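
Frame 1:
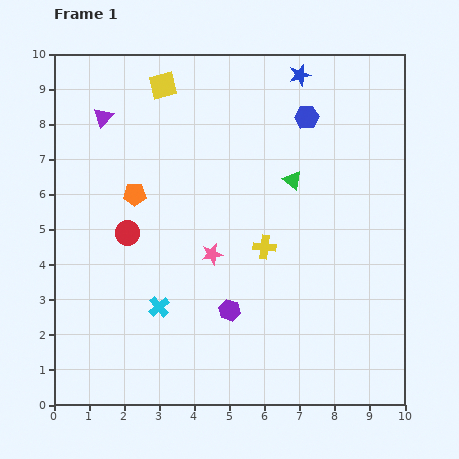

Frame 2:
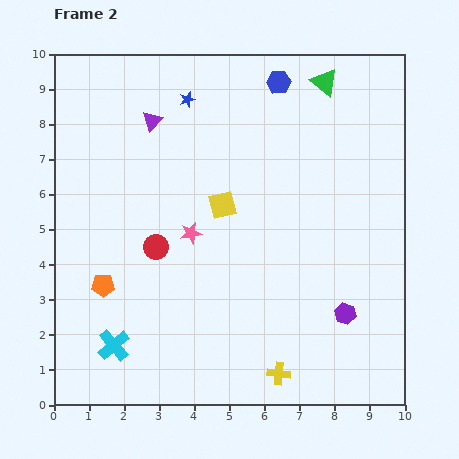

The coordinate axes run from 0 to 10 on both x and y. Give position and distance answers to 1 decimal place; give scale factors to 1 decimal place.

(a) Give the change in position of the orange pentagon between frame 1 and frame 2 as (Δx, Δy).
(-0.9, -2.6)

The orange pentagon was at (2.3, 6.0) in frame 1 and (1.4, 3.4) in frame 2.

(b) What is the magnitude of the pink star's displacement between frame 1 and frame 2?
0.8

The pink star moved from (4.5, 4.3) to (3.9, 4.9), a distance of √(0.6² + 0.6²) ≈ 0.8.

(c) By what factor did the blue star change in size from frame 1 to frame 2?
0.7×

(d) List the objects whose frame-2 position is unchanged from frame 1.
none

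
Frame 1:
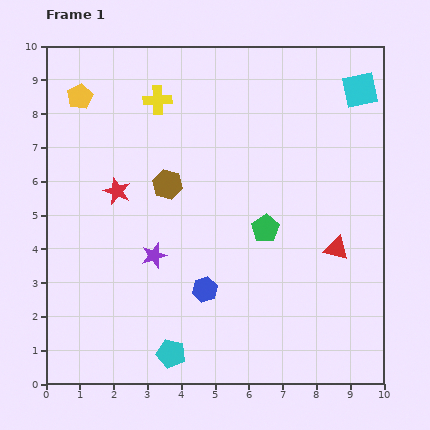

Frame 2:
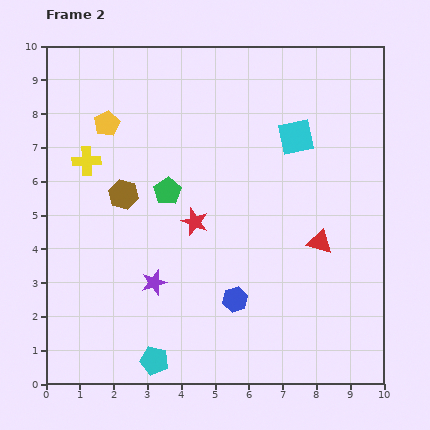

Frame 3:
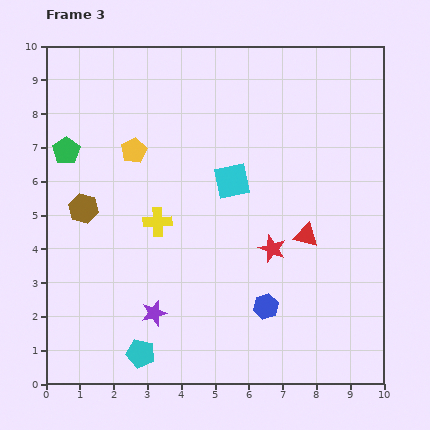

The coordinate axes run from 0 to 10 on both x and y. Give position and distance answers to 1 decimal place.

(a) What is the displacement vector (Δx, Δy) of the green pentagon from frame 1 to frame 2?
(-2.9, 1.1)

The green pentagon was at (6.5, 4.6) in frame 1 and (3.6, 5.7) in frame 2.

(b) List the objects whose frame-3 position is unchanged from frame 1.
none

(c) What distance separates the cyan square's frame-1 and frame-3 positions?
4.7

The cyan square moved from (9.3, 8.7) to (5.5, 6.0), a distance of √(3.8² + 2.7²) ≈ 4.7.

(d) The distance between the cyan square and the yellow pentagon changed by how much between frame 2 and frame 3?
-2.6

Distance in frame 2: 5.6. Distance in frame 3: 3.0.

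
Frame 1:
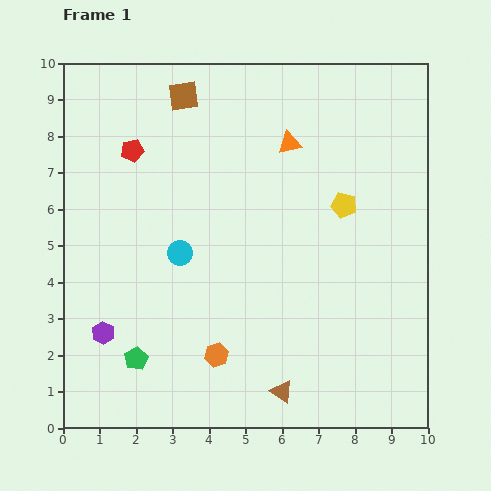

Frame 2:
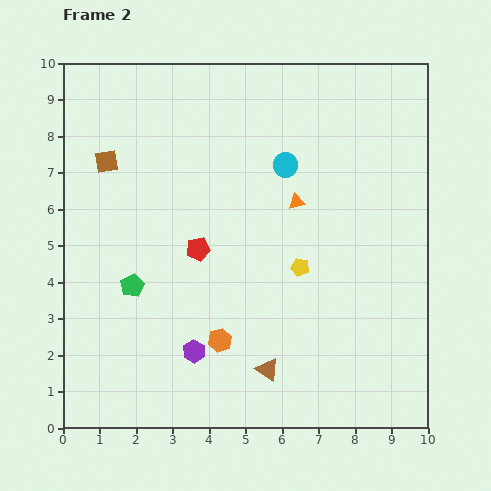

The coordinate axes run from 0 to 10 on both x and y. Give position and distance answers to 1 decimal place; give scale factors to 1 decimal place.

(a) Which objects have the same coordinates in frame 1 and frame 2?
none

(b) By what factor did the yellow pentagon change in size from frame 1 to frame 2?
0.7×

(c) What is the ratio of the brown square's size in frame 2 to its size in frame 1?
0.8×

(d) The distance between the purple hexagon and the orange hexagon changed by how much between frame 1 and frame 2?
-2.4

Distance in frame 1: 3.2. Distance in frame 2: 0.8.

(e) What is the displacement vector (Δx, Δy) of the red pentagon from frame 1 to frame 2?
(1.8, -2.7)

The red pentagon was at (1.9, 7.6) in frame 1 and (3.7, 4.9) in frame 2.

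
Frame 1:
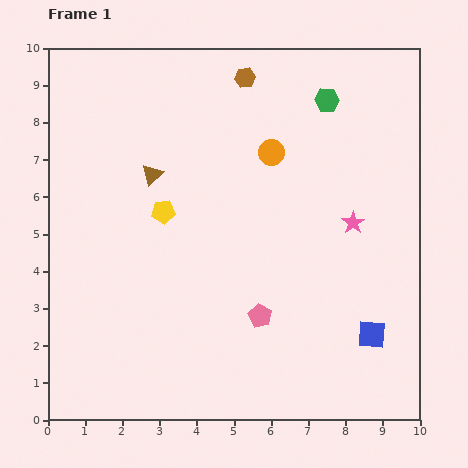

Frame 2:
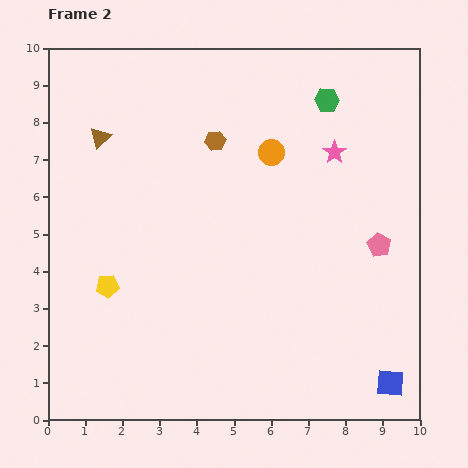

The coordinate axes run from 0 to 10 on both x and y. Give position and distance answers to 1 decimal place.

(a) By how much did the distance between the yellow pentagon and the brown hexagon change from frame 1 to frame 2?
+0.7

Distance in frame 1: 4.2. Distance in frame 2: 4.9.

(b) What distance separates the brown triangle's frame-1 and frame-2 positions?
1.7

The brown triangle moved from (2.8, 6.6) to (1.4, 7.6), a distance of √(1.4² + 1.0²) ≈ 1.7.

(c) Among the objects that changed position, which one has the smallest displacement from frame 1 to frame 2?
the blue square

(moved 1.4)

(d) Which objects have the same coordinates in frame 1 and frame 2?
the green hexagon, the orange circle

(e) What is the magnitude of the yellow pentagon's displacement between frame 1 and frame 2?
2.5

The yellow pentagon moved from (3.1, 5.6) to (1.6, 3.6), a distance of √(1.5² + 2.0²) ≈ 2.5.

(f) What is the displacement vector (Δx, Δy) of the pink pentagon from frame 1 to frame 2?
(3.2, 1.9)

The pink pentagon was at (5.7, 2.8) in frame 1 and (8.9, 4.7) in frame 2.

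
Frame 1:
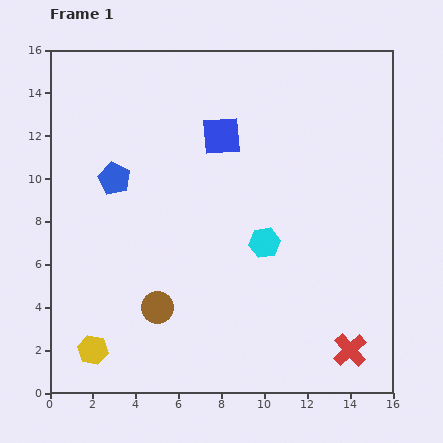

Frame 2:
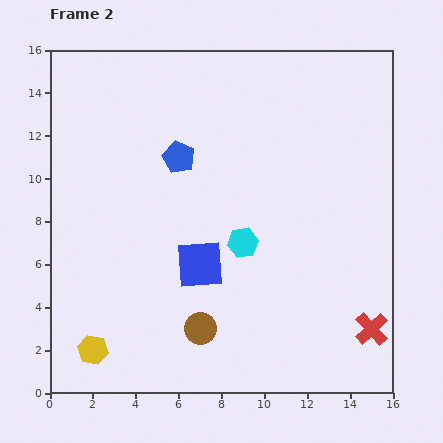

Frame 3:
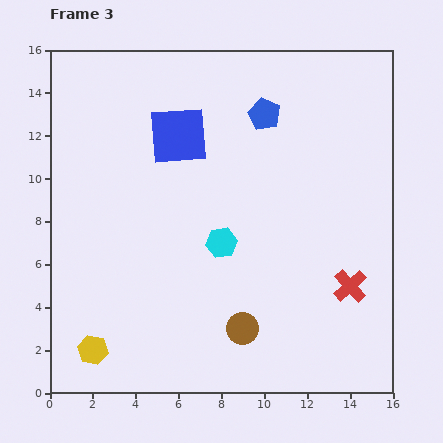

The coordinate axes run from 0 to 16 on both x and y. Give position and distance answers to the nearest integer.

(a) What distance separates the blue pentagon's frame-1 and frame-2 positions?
3

The blue pentagon moved from (3, 10) to (6, 11), a distance of √(3² + 1²) ≈ 3.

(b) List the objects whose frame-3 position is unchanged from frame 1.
the yellow hexagon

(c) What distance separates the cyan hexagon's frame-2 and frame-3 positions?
1

The cyan hexagon moved from (9, 7) to (8, 7), a distance of √(1² + 0²) ≈ 1.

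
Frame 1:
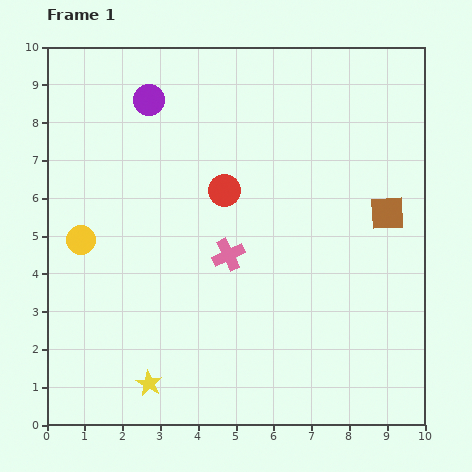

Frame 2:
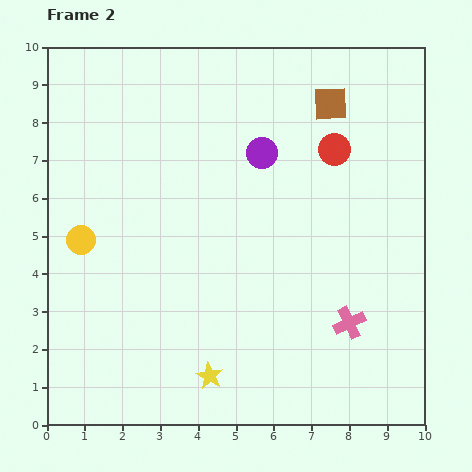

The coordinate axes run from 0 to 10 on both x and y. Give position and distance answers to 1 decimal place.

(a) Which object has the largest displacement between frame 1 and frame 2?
the pink cross

(moved 3.7; next 3.3)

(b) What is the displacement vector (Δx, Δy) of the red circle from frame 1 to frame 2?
(2.9, 1.1)

The red circle was at (4.7, 6.2) in frame 1 and (7.6, 7.3) in frame 2.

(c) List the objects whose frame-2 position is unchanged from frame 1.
the yellow circle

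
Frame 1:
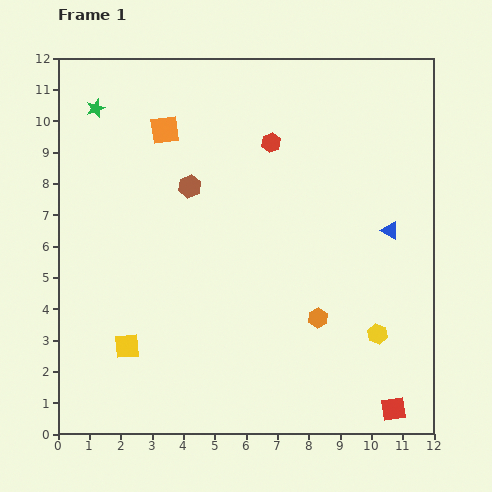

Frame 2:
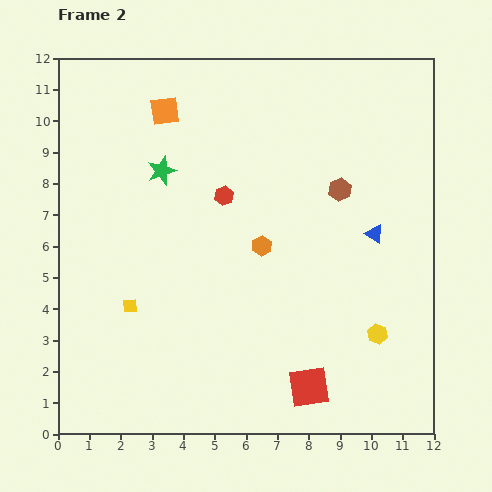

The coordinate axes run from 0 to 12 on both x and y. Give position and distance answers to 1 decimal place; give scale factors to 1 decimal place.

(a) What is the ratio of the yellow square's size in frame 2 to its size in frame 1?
0.6×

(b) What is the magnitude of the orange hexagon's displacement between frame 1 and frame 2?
2.9

The orange hexagon moved from (8.3, 3.7) to (6.5, 6.0), a distance of √(1.8² + 2.3²) ≈ 2.9.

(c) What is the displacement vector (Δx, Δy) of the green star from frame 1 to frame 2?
(2.1, -2.0)

The green star was at (1.2, 10.4) in frame 1 and (3.3, 8.4) in frame 2.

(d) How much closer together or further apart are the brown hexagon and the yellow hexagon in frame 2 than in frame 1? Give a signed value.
-2.8

Distance in frame 1: 7.6. Distance in frame 2: 4.8.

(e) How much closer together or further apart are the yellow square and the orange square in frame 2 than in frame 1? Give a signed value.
-0.7

Distance in frame 1: 7.0. Distance in frame 2: 6.3.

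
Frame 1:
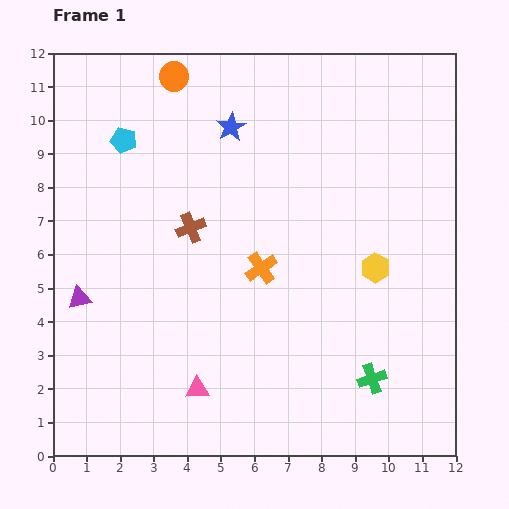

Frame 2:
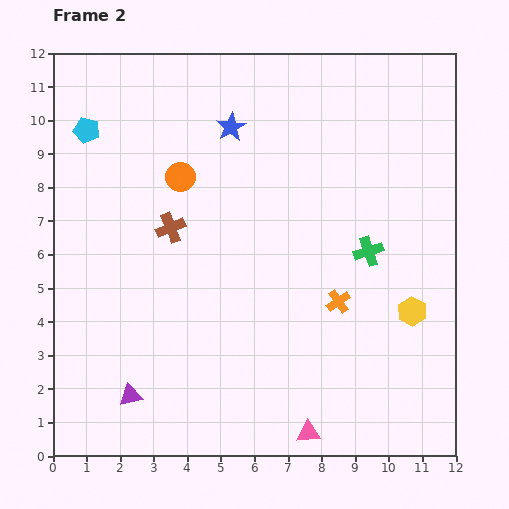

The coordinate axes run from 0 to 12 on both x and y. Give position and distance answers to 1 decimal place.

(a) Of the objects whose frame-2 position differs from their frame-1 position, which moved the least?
the brown cross

(moved 0.6)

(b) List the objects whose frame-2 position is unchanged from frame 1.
the blue star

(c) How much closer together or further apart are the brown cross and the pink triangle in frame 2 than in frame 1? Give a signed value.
+2.5

Distance in frame 1: 4.8. Distance in frame 2: 7.3.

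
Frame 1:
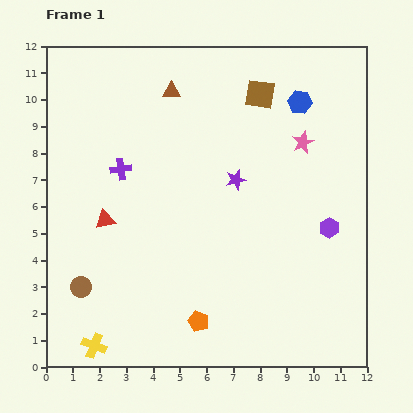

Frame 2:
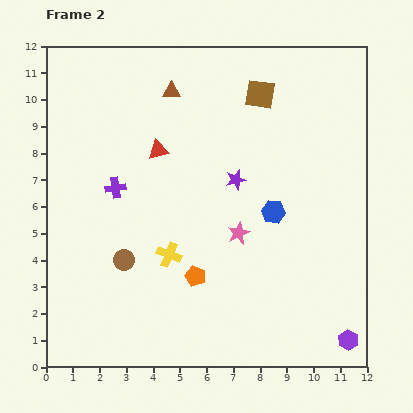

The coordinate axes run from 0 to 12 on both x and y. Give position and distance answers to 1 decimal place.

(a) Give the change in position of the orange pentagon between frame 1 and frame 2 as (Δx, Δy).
(-0.1, 1.7)

The orange pentagon was at (5.7, 1.7) in frame 1 and (5.6, 3.4) in frame 2.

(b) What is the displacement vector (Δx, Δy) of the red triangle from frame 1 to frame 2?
(2.0, 2.6)

The red triangle was at (2.2, 5.5) in frame 1 and (4.2, 8.1) in frame 2.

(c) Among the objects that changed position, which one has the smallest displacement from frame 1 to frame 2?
the purple cross

(moved 0.7)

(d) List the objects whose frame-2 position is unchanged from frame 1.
the brown square, the brown triangle, the purple star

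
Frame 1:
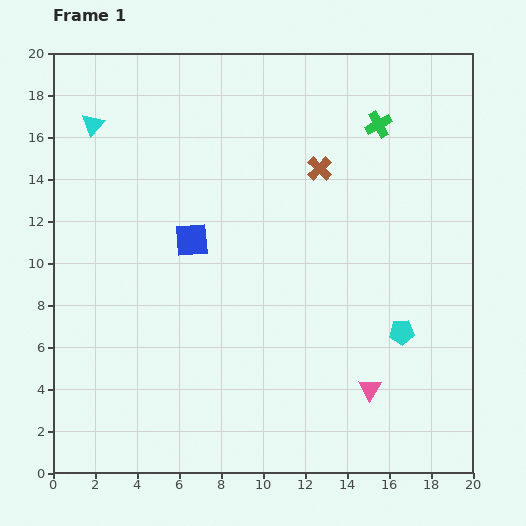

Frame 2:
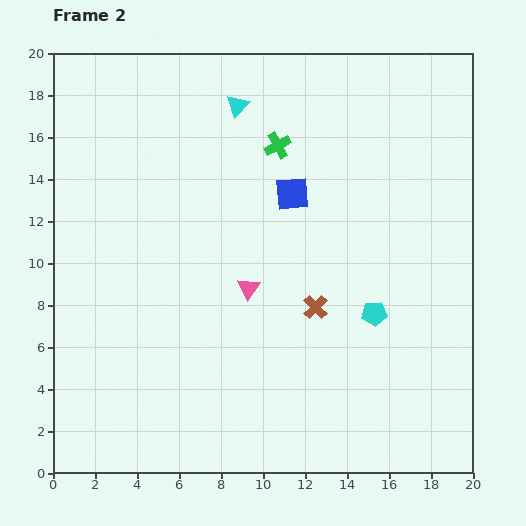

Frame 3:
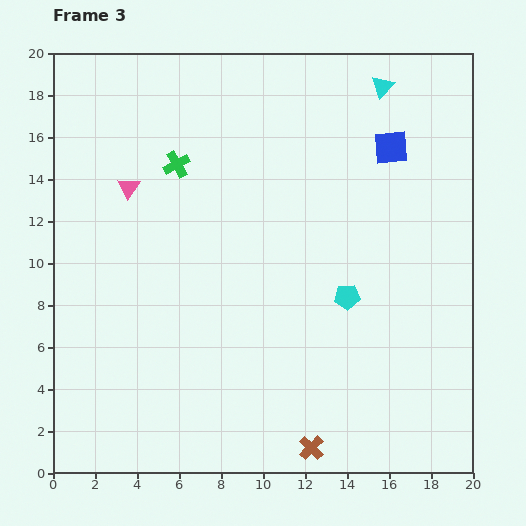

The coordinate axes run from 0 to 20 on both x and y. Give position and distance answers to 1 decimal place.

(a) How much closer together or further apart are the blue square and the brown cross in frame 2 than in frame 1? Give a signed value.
-1.5

Distance in frame 1: 7.0. Distance in frame 2: 5.5.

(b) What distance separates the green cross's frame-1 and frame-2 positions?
4.9

The green cross moved from (15.5, 16.6) to (10.7, 15.6), a distance of √(4.8² + 1.0²) ≈ 4.9.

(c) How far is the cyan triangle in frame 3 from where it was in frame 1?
13.9

The cyan triangle moved from (1.9, 16.6) to (15.7, 18.4), a distance of √(13.8² + 1.8²) ≈ 13.9.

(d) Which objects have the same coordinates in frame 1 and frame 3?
none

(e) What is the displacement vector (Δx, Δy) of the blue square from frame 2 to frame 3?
(4.7, 2.2)

The blue square was at (11.4, 13.3) in frame 2 and (16.1, 15.5) in frame 3.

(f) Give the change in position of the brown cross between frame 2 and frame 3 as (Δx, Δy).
(-0.2, -6.7)

The brown cross was at (12.5, 7.9) in frame 2 and (12.3, 1.2) in frame 3.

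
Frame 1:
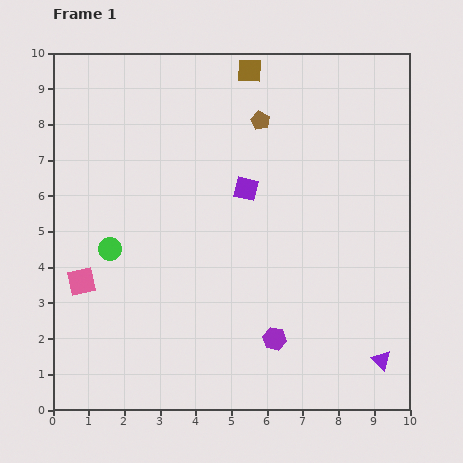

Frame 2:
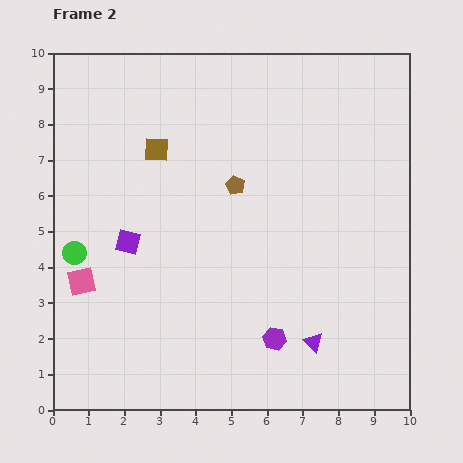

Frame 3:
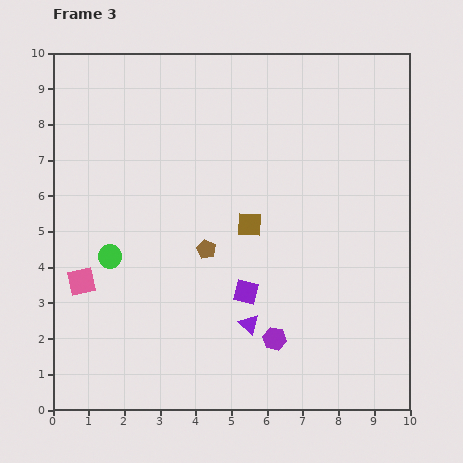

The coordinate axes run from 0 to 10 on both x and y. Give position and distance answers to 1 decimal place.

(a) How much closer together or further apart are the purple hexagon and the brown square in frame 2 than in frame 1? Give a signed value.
-1.3

Distance in frame 1: 7.5. Distance in frame 2: 6.2.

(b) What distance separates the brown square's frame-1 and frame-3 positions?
4.3

The brown square moved from (5.5, 9.5) to (5.5, 5.2), a distance of √(0.0² + 4.3²) ≈ 4.3.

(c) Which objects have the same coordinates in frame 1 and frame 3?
the purple hexagon, the pink square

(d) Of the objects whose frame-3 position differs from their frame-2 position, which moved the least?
the green circle

(moved 1.0)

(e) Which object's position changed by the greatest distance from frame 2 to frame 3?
the purple square

(moved 3.6; next 3.3)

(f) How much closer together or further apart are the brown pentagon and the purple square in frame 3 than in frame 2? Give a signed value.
-1.8

Distance in frame 2: 3.4. Distance in frame 3: 1.6.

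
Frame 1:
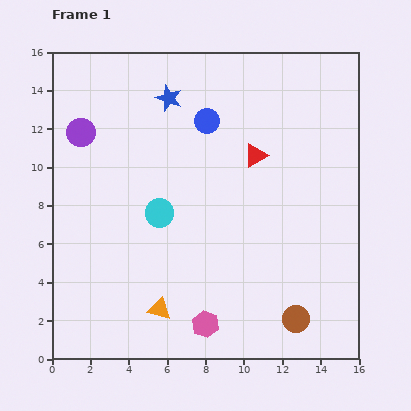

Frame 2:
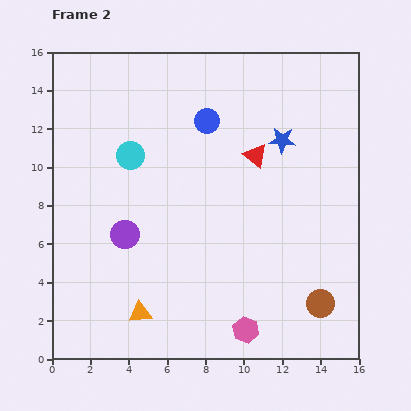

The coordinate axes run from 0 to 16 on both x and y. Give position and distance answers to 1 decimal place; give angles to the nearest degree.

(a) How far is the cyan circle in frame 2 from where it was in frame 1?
3.4

The cyan circle moved from (5.6, 7.6) to (4.1, 10.6), a distance of √(1.5² + 3.0²) ≈ 3.4.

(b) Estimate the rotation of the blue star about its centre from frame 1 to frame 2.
16° counter-clockwise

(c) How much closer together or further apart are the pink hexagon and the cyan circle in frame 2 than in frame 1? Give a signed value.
+4.6

Distance in frame 1: 6.3. Distance in frame 2: 10.9.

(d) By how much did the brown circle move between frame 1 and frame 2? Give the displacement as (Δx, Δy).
(1.3, 0.8)

The brown circle was at (12.7, 2.1) in frame 1 and (14.0, 2.9) in frame 2.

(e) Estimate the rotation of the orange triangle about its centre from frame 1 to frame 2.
20° counter-clockwise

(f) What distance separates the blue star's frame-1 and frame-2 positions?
6.3

The blue star moved from (6.1, 13.6) to (12.0, 11.4), a distance of √(5.9² + 2.2²) ≈ 6.3.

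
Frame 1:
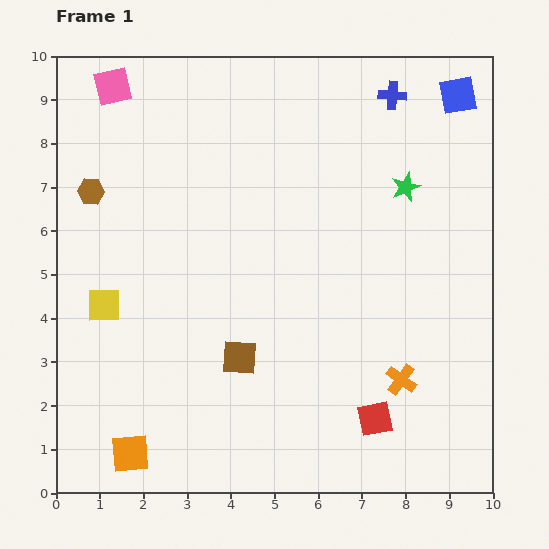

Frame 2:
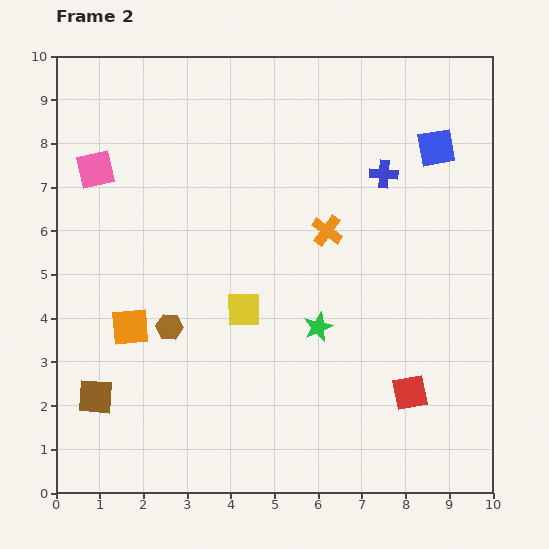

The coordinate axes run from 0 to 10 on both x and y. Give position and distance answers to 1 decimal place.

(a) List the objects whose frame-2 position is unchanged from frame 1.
none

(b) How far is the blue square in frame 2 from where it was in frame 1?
1.3

The blue square moved from (9.2, 9.1) to (8.7, 7.9), a distance of √(0.5² + 1.2²) ≈ 1.3.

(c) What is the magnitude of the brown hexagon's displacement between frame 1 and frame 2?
3.6

The brown hexagon moved from (0.8, 6.9) to (2.6, 3.8), a distance of √(1.8² + 3.1²) ≈ 3.6.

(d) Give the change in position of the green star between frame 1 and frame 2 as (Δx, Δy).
(-2.0, -3.2)

The green star was at (8.0, 7.0) in frame 1 and (6.0, 3.8) in frame 2.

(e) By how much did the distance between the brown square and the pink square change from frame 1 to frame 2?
-1.6

Distance in frame 1: 6.8. Distance in frame 2: 5.2.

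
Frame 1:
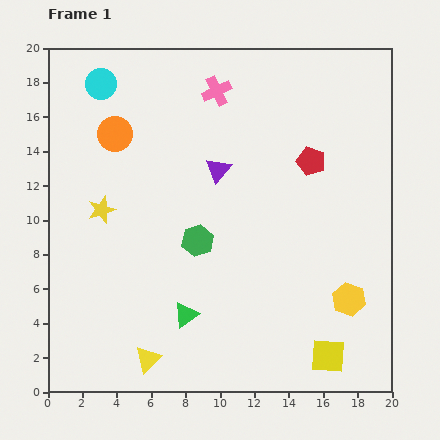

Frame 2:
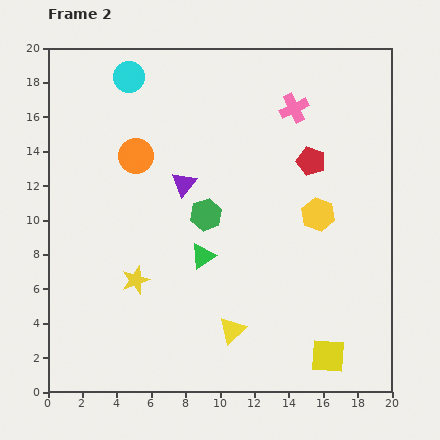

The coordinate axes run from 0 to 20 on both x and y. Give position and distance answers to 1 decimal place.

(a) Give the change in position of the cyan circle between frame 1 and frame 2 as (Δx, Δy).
(1.6, 0.4)

The cyan circle was at (3.1, 17.9) in frame 1 and (4.7, 18.3) in frame 2.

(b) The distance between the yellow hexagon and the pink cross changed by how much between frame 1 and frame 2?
-7.9

Distance in frame 1: 14.3. Distance in frame 2: 6.4.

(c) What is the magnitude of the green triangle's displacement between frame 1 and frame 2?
3.5

The green triangle moved from (8.0, 4.5) to (9.0, 7.9), a distance of √(1.0² + 3.4²) ≈ 3.5.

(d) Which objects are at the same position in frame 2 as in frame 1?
the red pentagon, the yellow square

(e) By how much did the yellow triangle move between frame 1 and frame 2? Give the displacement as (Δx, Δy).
(4.9, 1.7)

The yellow triangle was at (5.8, 1.9) in frame 1 and (10.7, 3.6) in frame 2.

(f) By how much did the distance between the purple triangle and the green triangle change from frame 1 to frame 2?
-4.3

Distance in frame 1: 8.6. Distance in frame 2: 4.3.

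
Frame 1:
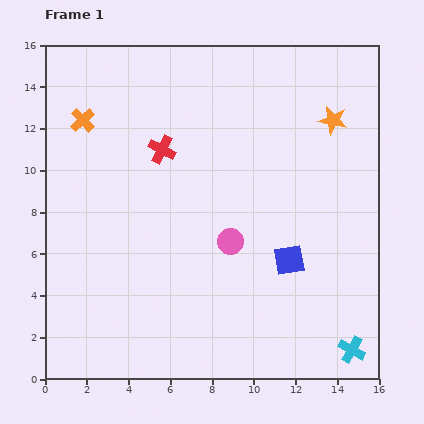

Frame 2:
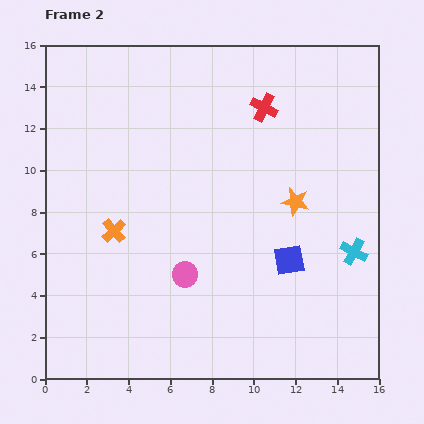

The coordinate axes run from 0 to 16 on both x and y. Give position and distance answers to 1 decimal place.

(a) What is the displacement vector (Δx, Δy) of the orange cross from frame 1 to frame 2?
(1.5, -5.3)

The orange cross was at (1.8, 12.4) in frame 1 and (3.3, 7.1) in frame 2.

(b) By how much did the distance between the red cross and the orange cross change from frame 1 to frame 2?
+5.3

Distance in frame 1: 4.0. Distance in frame 2: 9.3.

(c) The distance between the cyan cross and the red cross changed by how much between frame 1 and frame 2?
-5.1

Distance in frame 1: 13.2. Distance in frame 2: 8.1.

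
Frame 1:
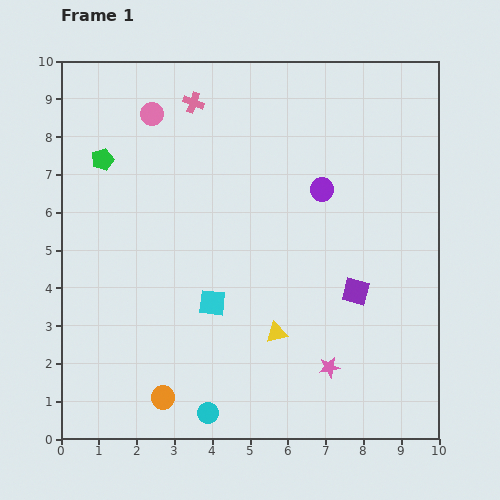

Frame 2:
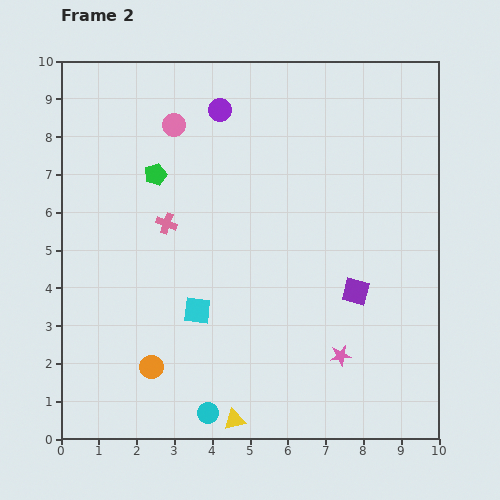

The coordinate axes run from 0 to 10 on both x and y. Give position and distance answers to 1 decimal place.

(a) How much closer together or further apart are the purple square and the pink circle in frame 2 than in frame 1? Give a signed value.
-0.7

Distance in frame 1: 7.2. Distance in frame 2: 6.5.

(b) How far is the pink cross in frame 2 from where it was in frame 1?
3.3

The pink cross moved from (3.5, 8.9) to (2.8, 5.7), a distance of √(0.7² + 3.2²) ≈ 3.3.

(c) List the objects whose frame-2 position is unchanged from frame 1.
the purple square, the cyan circle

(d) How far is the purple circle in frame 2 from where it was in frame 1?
3.4

The purple circle moved from (6.9, 6.6) to (4.2, 8.7), a distance of √(2.7² + 2.1²) ≈ 3.4.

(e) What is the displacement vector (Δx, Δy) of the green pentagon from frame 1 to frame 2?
(1.4, -0.4)

The green pentagon was at (1.1, 7.4) in frame 1 and (2.5, 7.0) in frame 2.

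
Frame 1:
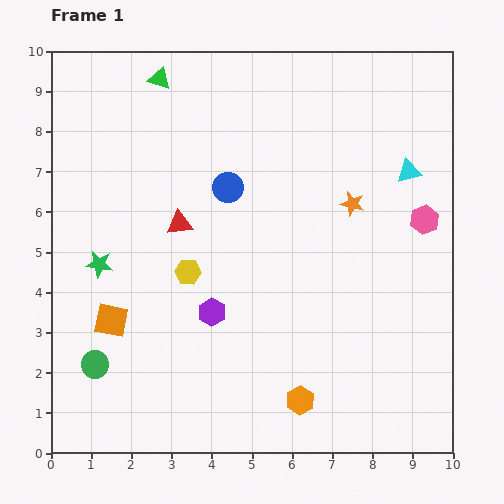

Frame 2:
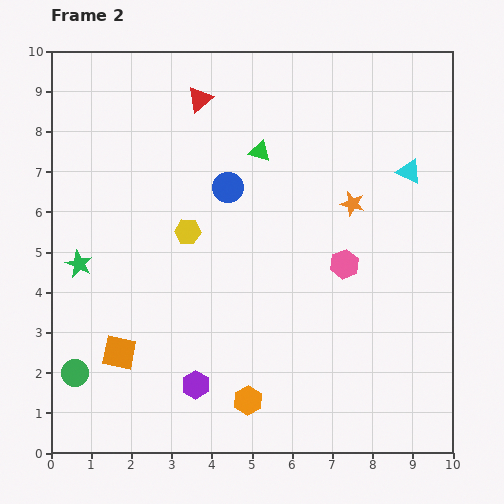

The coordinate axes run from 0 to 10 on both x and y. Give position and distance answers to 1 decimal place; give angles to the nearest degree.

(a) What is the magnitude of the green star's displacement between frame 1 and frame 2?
0.5

The green star moved from (1.2, 4.7) to (0.7, 4.7), a distance of √(0.5² + 0.0²) ≈ 0.5.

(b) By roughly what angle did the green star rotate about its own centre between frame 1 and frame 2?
18° clockwise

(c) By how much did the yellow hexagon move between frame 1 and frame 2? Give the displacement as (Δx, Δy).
(0.0, 1.0)

The yellow hexagon was at (3.4, 4.5) in frame 1 and (3.4, 5.5) in frame 2.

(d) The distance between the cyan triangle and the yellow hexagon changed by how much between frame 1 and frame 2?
-0.3

Distance in frame 1: 6.0. Distance in frame 2: 5.7.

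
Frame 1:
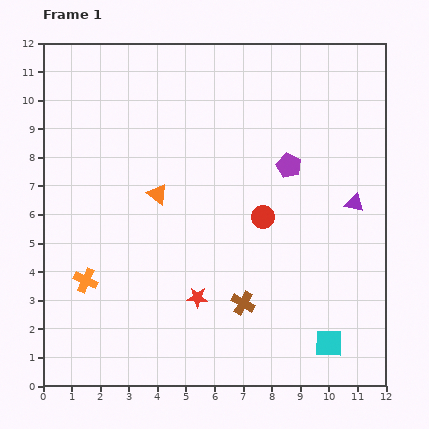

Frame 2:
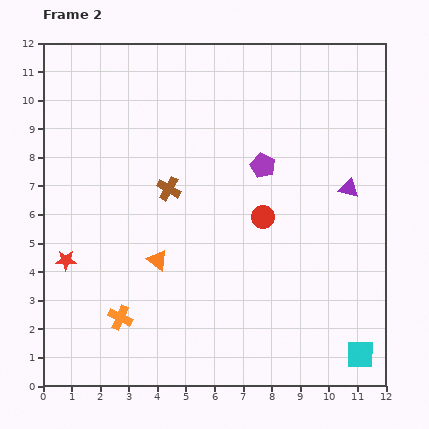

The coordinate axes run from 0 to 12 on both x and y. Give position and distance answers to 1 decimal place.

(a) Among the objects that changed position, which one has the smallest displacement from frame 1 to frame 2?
the purple triangle

(moved 0.5)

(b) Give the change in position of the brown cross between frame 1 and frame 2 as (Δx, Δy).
(-2.6, 4.0)

The brown cross was at (7.0, 2.9) in frame 1 and (4.4, 6.9) in frame 2.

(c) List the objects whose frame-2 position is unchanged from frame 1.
the red circle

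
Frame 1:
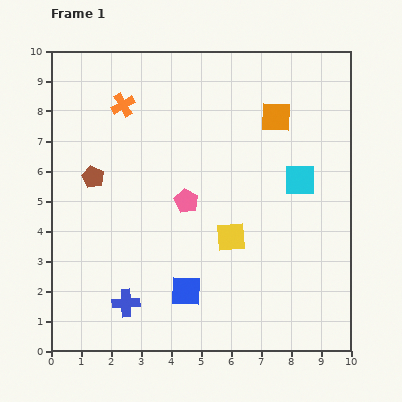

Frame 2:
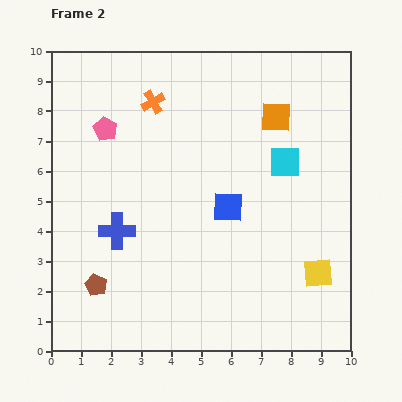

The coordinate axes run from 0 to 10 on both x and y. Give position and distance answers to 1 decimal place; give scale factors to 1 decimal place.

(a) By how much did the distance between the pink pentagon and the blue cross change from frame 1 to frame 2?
-0.5

Distance in frame 1: 3.9. Distance in frame 2: 3.4.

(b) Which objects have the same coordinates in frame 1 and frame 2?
the orange square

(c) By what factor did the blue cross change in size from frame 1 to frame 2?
1.3×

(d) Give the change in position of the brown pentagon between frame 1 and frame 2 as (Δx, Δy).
(0.1, -3.6)

The brown pentagon was at (1.4, 5.8) in frame 1 and (1.5, 2.2) in frame 2.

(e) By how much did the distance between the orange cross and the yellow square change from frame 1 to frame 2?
+2.2

Distance in frame 1: 5.7. Distance in frame 2: 7.9.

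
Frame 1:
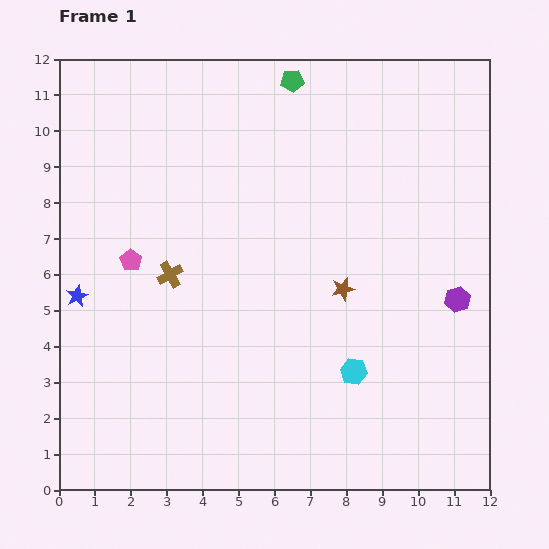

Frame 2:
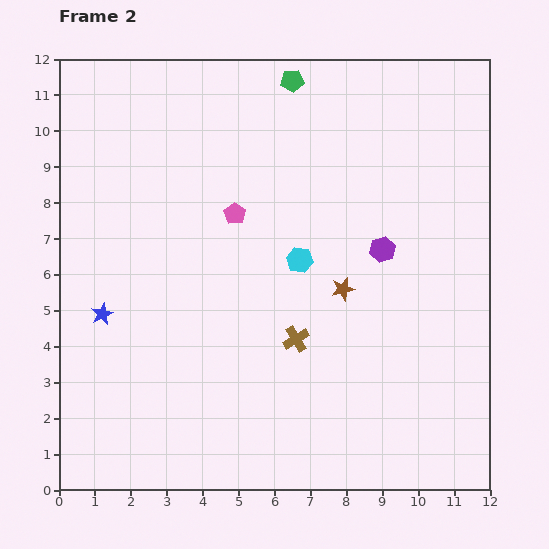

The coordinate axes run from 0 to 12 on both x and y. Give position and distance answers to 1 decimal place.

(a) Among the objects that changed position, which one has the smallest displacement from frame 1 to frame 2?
the blue star

(moved 0.9)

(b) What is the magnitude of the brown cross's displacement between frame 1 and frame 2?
3.9

The brown cross moved from (3.1, 6.0) to (6.6, 4.2), a distance of √(3.5² + 1.8²) ≈ 3.9.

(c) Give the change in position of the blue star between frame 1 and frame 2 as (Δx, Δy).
(0.7, -0.5)

The blue star was at (0.5, 5.4) in frame 1 and (1.2, 4.9) in frame 2.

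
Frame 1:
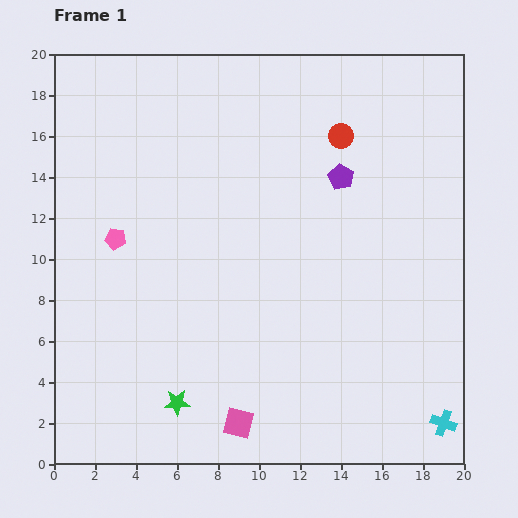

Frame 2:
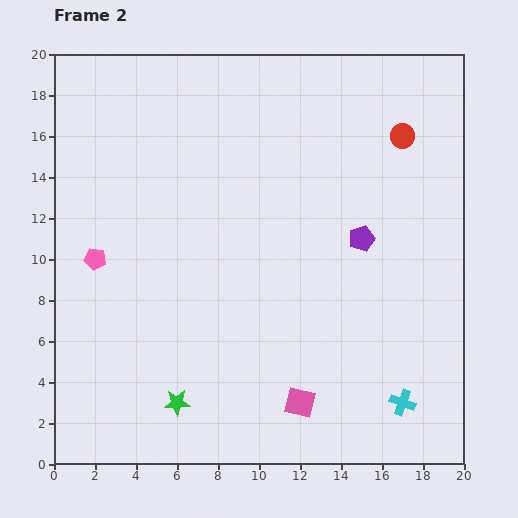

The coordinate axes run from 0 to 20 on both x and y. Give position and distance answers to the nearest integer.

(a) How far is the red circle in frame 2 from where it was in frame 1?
3

The red circle moved from (14, 16) to (17, 16), a distance of √(3² + 0²) ≈ 3.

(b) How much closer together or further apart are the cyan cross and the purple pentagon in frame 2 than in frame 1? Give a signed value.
-5

Distance in frame 1: 13. Distance in frame 2: 8.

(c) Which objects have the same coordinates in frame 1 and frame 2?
the green star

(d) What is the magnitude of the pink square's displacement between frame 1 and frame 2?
3

The pink square moved from (9, 2) to (12, 3), a distance of √(3² + 1²) ≈ 3.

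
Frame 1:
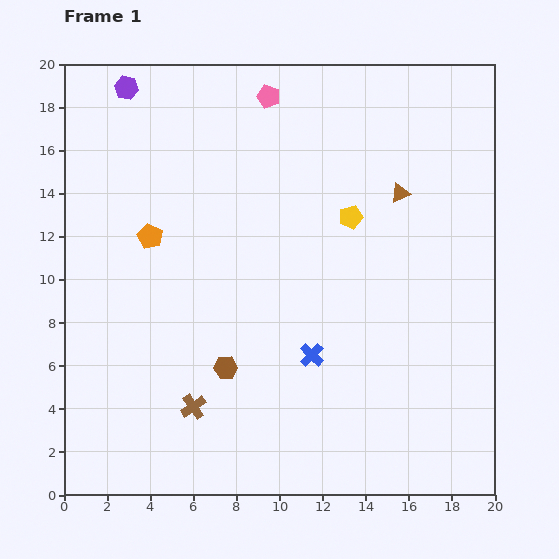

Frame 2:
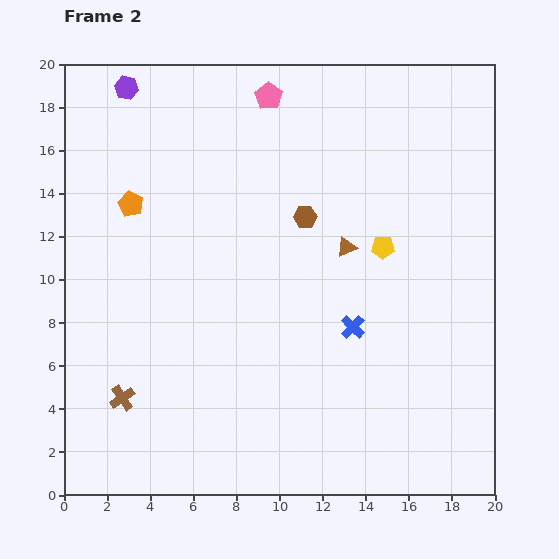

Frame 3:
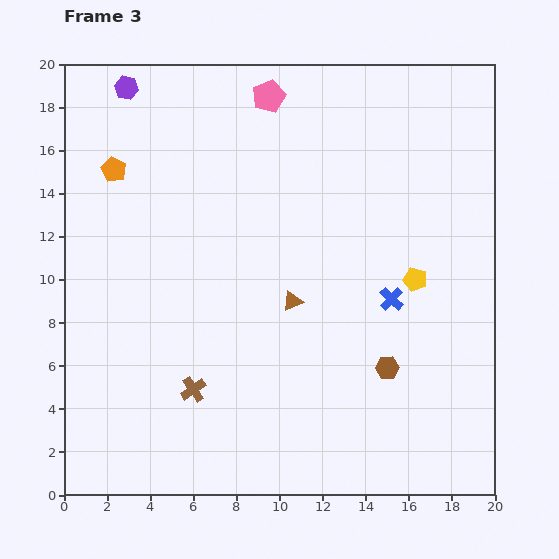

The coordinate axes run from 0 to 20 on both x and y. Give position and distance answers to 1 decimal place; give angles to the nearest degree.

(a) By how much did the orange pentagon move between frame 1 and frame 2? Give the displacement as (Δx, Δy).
(-0.9, 1.5)

The orange pentagon was at (4.0, 12.0) in frame 1 and (3.1, 13.5) in frame 2.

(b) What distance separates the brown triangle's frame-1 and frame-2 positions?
3.5

The brown triangle moved from (15.6, 14.0) to (13.1, 11.5), a distance of √(2.5² + 2.5²) ≈ 3.5.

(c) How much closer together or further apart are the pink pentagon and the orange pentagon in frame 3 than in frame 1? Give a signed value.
-0.5

Distance in frame 1: 8.5. Distance in frame 3: 8.0.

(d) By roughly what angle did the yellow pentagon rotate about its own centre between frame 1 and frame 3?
31° clockwise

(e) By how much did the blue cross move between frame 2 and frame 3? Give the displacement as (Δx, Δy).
(1.8, 1.3)

The blue cross was at (13.4, 7.8) in frame 2 and (15.2, 9.1) in frame 3.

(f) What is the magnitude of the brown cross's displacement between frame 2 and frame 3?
3.3

The brown cross moved from (2.7, 4.5) to (6.0, 4.9), a distance of √(3.3² + 0.4²) ≈ 3.3.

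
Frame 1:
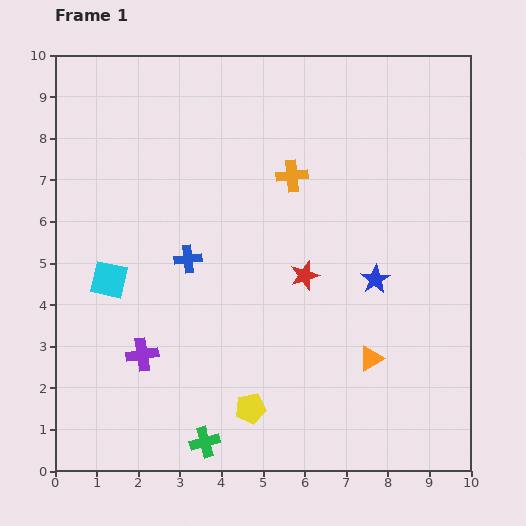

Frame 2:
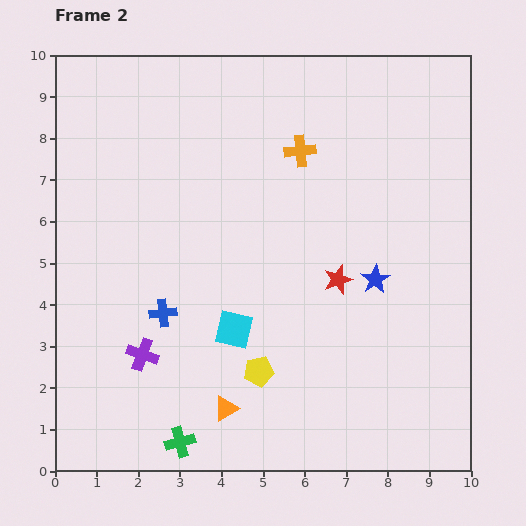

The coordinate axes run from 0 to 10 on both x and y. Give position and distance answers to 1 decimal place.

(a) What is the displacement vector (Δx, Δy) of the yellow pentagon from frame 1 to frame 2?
(0.2, 0.9)

The yellow pentagon was at (4.7, 1.5) in frame 1 and (4.9, 2.4) in frame 2.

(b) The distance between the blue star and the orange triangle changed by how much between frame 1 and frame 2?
+2.9

Distance in frame 1: 1.9. Distance in frame 2: 4.8.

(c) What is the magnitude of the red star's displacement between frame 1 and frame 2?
0.8

The red star moved from (6.0, 4.7) to (6.8, 4.6), a distance of √(0.8² + 0.1²) ≈ 0.8.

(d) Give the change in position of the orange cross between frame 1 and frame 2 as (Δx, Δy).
(0.2, 0.6)

The orange cross was at (5.7, 7.1) in frame 1 and (5.9, 7.7) in frame 2.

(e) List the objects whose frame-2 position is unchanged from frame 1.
the purple cross, the blue star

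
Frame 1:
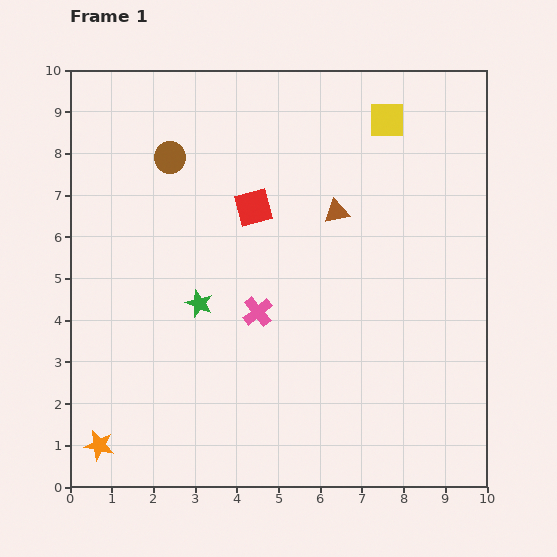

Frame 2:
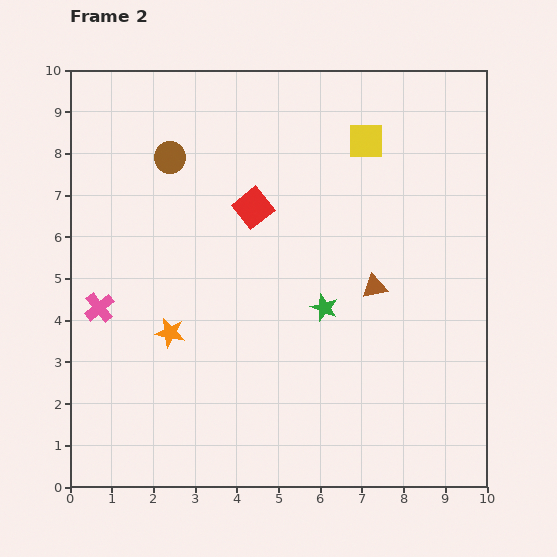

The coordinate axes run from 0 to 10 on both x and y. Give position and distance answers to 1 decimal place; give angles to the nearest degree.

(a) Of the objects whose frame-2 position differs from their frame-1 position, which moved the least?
the yellow square

(moved 0.7)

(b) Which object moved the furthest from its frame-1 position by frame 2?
the pink cross

(moved 3.8; next 3.2)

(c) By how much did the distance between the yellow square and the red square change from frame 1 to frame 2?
-0.7

Distance in frame 1: 3.8. Distance in frame 2: 3.1.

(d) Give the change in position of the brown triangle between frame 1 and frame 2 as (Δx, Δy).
(0.9, -1.8)

The brown triangle was at (6.4, 6.6) in frame 1 and (7.3, 4.8) in frame 2.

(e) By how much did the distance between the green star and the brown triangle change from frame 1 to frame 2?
-2.7

Distance in frame 1: 4.0. Distance in frame 2: 1.3.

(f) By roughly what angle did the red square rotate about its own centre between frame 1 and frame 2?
24° counter-clockwise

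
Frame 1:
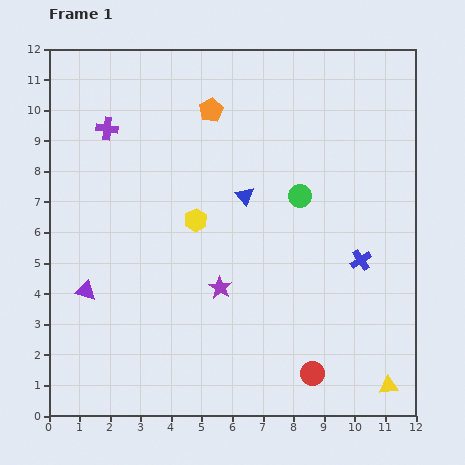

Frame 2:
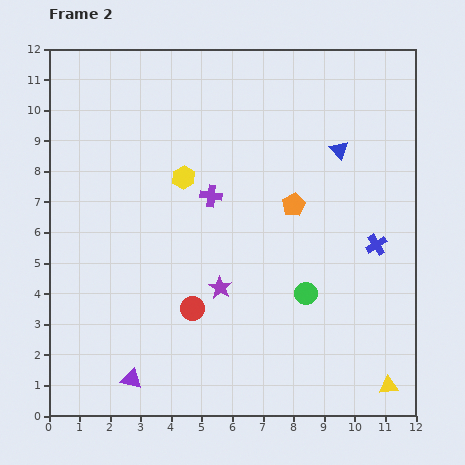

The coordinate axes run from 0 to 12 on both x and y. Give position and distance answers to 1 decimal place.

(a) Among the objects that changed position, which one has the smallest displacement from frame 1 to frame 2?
the blue cross

(moved 0.7)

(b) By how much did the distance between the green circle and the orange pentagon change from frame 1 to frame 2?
-1.1

Distance in frame 1: 4.0. Distance in frame 2: 2.9.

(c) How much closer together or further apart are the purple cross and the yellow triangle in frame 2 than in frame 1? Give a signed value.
-4.0

Distance in frame 1: 12.5. Distance in frame 2: 8.5.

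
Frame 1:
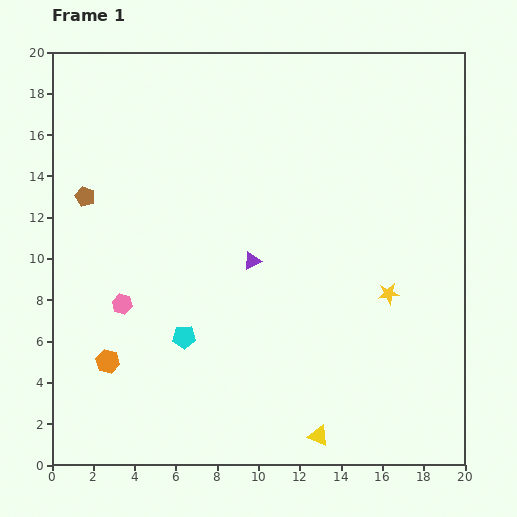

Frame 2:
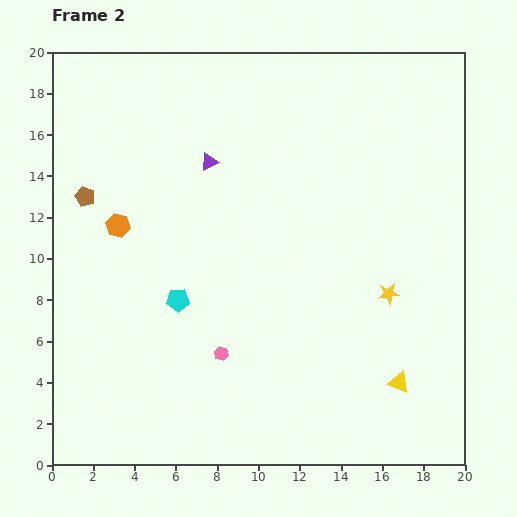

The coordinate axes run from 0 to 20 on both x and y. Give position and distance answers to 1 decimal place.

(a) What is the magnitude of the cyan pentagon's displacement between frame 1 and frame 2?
1.8

The cyan pentagon moved from (6.4, 6.2) to (6.1, 8.0), a distance of √(0.3² + 1.8²) ≈ 1.8.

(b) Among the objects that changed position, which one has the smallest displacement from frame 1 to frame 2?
the cyan pentagon

(moved 1.8)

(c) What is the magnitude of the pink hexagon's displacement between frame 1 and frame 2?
5.4

The pink hexagon moved from (3.4, 7.8) to (8.2, 5.4), a distance of √(4.8² + 2.4²) ≈ 5.4.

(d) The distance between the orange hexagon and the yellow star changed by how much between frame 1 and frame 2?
-0.5

Distance in frame 1: 14.0. Distance in frame 2: 13.5.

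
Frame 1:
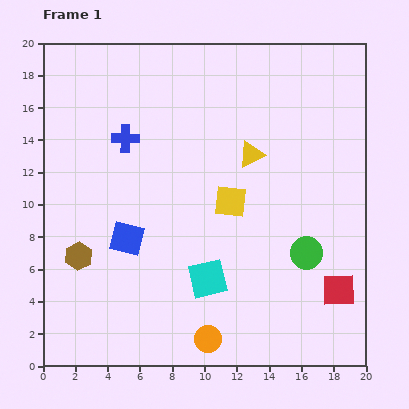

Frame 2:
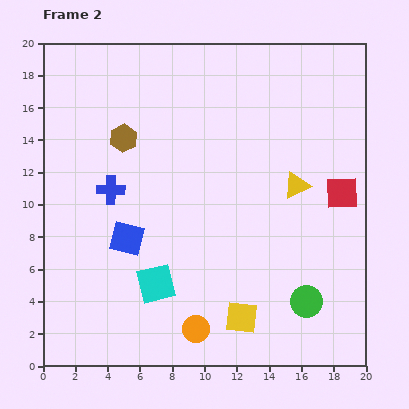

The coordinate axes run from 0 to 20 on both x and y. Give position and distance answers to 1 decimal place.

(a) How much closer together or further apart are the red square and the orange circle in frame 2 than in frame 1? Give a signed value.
+3.7

Distance in frame 1: 8.6. Distance in frame 2: 12.3.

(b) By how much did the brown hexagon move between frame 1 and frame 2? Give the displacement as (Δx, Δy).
(2.8, 7.3)

The brown hexagon was at (2.2, 6.8) in frame 1 and (5.0, 14.1) in frame 2.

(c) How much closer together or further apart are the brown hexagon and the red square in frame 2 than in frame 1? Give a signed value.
-2.3

Distance in frame 1: 16.2. Distance in frame 2: 13.9.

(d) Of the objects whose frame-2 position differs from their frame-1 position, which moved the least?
the orange circle

(moved 0.9)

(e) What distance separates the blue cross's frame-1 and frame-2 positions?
3.3

The blue cross moved from (5.1, 14.1) to (4.2, 10.9), a distance of √(0.9² + 3.2²) ≈ 3.3.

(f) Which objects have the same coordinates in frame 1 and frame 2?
the blue square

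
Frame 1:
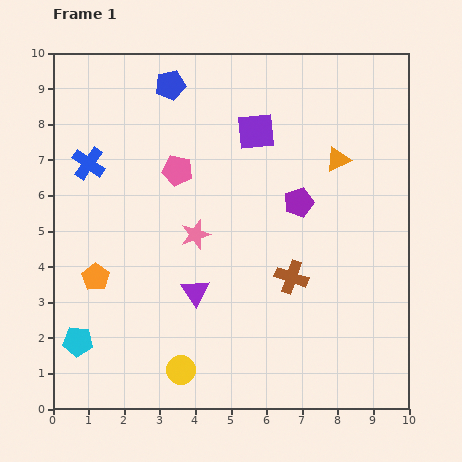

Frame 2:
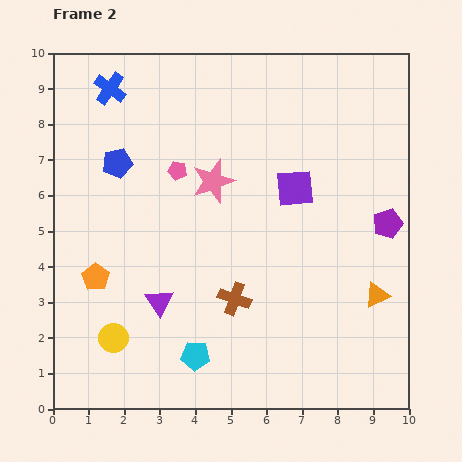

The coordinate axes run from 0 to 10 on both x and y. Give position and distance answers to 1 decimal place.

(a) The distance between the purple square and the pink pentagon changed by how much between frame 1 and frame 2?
+0.8

Distance in frame 1: 2.5. Distance in frame 2: 3.3.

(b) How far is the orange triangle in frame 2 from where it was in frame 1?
4.0

The orange triangle moved from (8.0, 7.0) to (9.1, 3.2), a distance of √(1.1² + 3.8²) ≈ 4.0.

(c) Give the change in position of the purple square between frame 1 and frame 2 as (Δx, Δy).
(1.1, -1.6)

The purple square was at (5.7, 7.8) in frame 1 and (6.8, 6.2) in frame 2.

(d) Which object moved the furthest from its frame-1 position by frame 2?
the orange triangle

(moved 4.0; next 3.3)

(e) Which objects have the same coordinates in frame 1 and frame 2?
the pink pentagon, the orange pentagon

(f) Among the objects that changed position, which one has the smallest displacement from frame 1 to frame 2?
the purple triangle

(moved 1.0)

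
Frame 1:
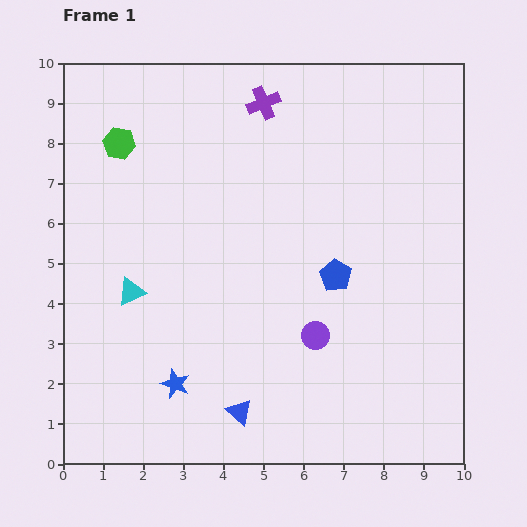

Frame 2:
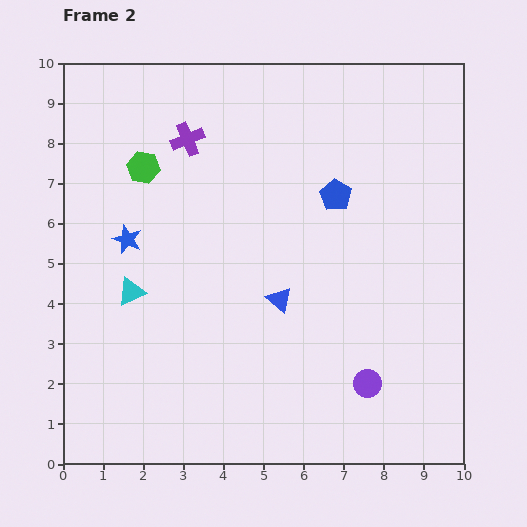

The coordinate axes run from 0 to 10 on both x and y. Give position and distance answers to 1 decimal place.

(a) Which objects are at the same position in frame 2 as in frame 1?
the cyan triangle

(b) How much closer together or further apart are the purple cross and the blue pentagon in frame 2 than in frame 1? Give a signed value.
-0.7

Distance in frame 1: 4.7. Distance in frame 2: 4.0.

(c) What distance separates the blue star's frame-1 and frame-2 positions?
3.8

The blue star moved from (2.8, 2.0) to (1.6, 5.6), a distance of √(1.2² + 3.6²) ≈ 3.8.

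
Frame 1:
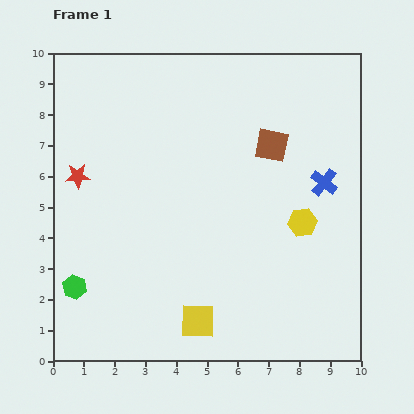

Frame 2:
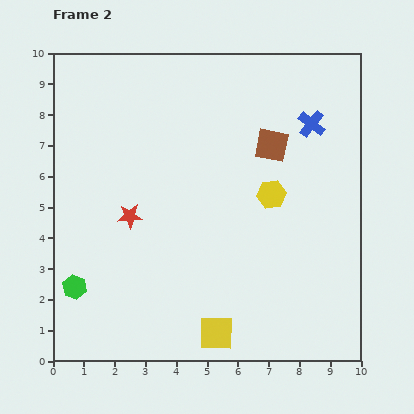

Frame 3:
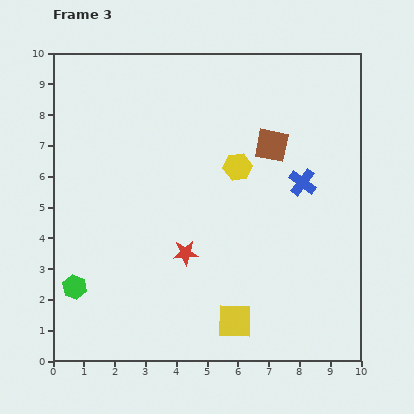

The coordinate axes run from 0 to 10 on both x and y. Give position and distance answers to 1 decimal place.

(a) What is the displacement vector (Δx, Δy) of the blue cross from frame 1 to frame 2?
(-0.4, 1.9)

The blue cross was at (8.8, 5.8) in frame 1 and (8.4, 7.7) in frame 2.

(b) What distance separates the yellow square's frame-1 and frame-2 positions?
0.7

The yellow square moved from (4.7, 1.3) to (5.3, 0.9), a distance of √(0.6² + 0.4²) ≈ 0.7.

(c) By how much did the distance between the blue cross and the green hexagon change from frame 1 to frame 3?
-0.7

Distance in frame 1: 8.8. Distance in frame 3: 8.1.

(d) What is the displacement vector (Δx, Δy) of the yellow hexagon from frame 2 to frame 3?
(-1.1, 0.9)

The yellow hexagon was at (7.1, 5.4) in frame 2 and (6.0, 6.3) in frame 3.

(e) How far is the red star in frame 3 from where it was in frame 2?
2.2

The red star moved from (2.5, 4.7) to (4.3, 3.5), a distance of √(1.8² + 1.2²) ≈ 2.2.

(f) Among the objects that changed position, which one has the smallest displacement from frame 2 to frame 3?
the yellow square

(moved 0.7)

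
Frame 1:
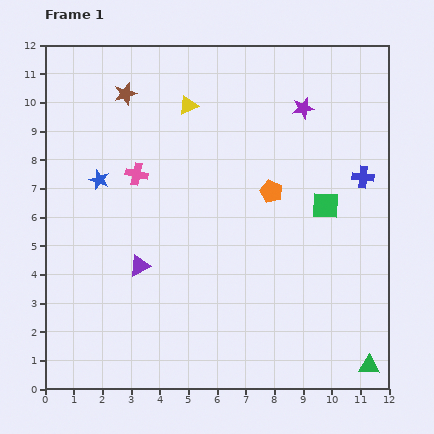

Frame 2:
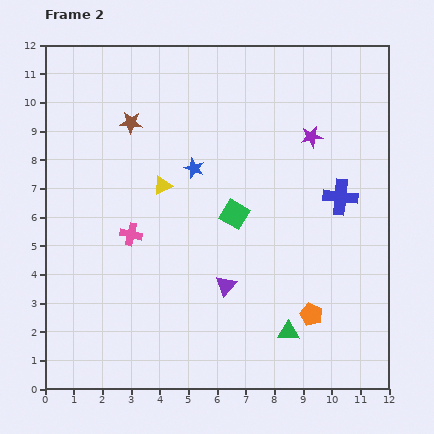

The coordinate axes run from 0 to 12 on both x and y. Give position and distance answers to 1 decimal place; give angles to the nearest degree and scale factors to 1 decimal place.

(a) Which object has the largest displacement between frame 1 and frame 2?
the orange pentagon

(moved 4.5; next 3.3)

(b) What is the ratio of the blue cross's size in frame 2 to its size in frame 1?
1.6×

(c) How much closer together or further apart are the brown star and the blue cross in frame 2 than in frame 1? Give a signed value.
-1.1

Distance in frame 1: 8.8. Distance in frame 2: 7.7.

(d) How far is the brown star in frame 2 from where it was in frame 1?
1.0

The brown star moved from (2.8, 10.3) to (3.0, 9.3), a distance of √(0.2² + 1.0²) ≈ 1.0.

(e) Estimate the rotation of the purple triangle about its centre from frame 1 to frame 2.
24° counter-clockwise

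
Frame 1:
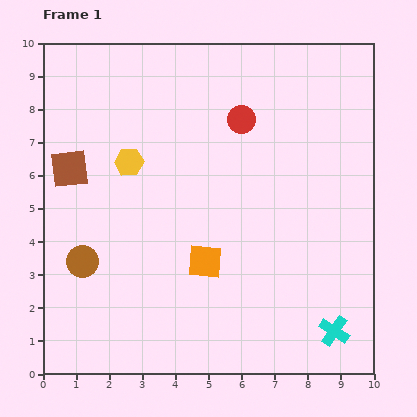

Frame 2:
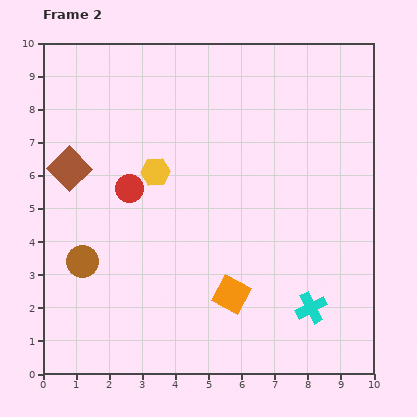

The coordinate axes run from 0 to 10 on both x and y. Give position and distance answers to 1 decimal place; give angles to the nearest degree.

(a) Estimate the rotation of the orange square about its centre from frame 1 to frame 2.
23° clockwise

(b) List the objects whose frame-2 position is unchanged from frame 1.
the brown circle, the brown square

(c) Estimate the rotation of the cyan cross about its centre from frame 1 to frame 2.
29° clockwise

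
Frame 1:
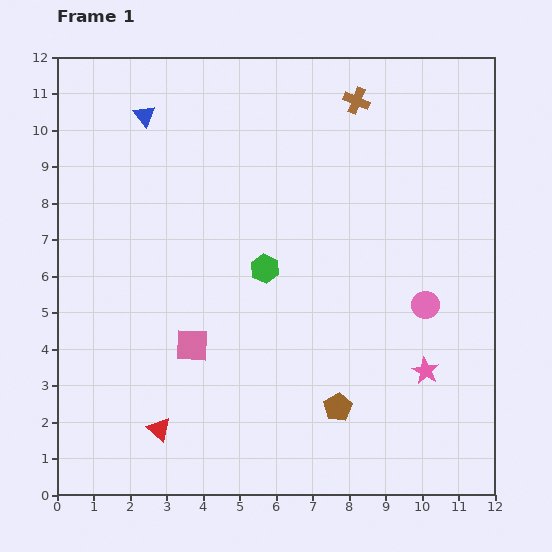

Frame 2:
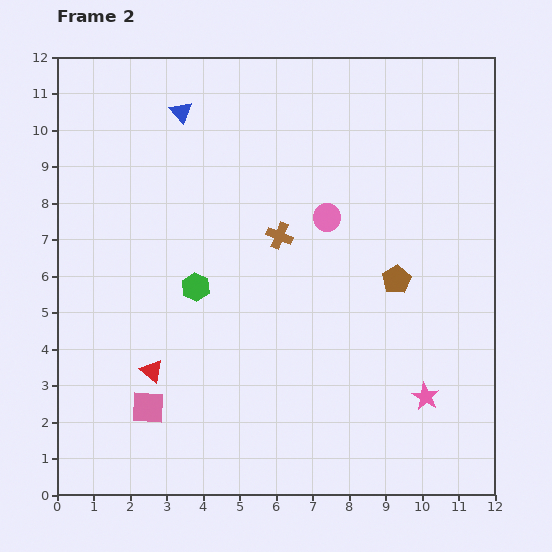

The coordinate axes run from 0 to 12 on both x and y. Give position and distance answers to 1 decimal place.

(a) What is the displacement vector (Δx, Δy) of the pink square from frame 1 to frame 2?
(-1.2, -1.7)

The pink square was at (3.7, 4.1) in frame 1 and (2.5, 2.4) in frame 2.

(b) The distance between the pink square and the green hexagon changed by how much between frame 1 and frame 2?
+0.6

Distance in frame 1: 2.9. Distance in frame 2: 3.5.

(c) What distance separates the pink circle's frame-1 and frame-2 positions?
3.6

The pink circle moved from (10.1, 5.2) to (7.4, 7.6), a distance of √(2.7² + 2.4²) ≈ 3.6.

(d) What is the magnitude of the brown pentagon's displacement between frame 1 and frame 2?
3.8

The brown pentagon moved from (7.7, 2.4) to (9.3, 5.9), a distance of √(1.6² + 3.5²) ≈ 3.8.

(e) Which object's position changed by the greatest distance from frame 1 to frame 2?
the brown cross

(moved 4.3; next 3.8)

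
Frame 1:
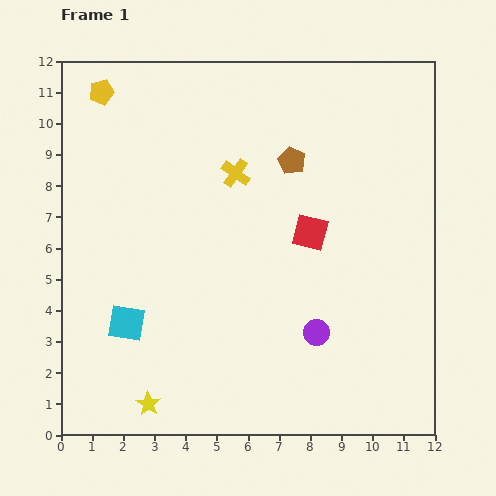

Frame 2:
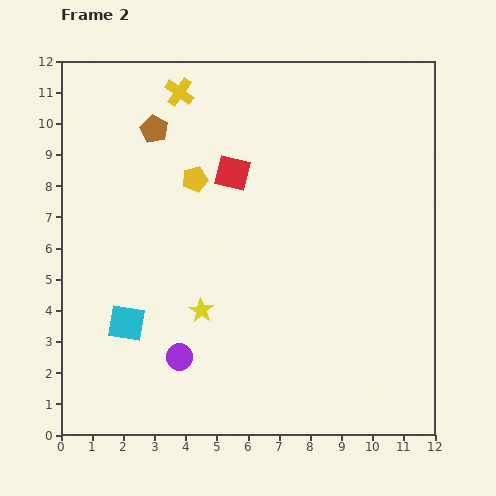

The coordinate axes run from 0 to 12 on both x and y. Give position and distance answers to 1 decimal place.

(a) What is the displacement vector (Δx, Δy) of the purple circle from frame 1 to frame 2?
(-4.4, -0.8)

The purple circle was at (8.2, 3.3) in frame 1 and (3.8, 2.5) in frame 2.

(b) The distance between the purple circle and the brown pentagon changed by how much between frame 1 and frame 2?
+1.7

Distance in frame 1: 5.6. Distance in frame 2: 7.3.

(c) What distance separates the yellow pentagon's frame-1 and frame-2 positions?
4.1

The yellow pentagon moved from (1.3, 11.0) to (4.3, 8.2), a distance of √(3.0² + 2.8²) ≈ 4.1.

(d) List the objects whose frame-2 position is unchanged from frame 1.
the cyan square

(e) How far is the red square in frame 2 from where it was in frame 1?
3.1

The red square moved from (8.0, 6.5) to (5.5, 8.4), a distance of √(2.5² + 1.9²) ≈ 3.1.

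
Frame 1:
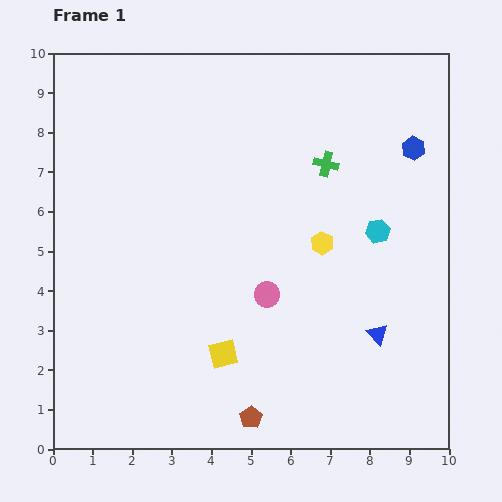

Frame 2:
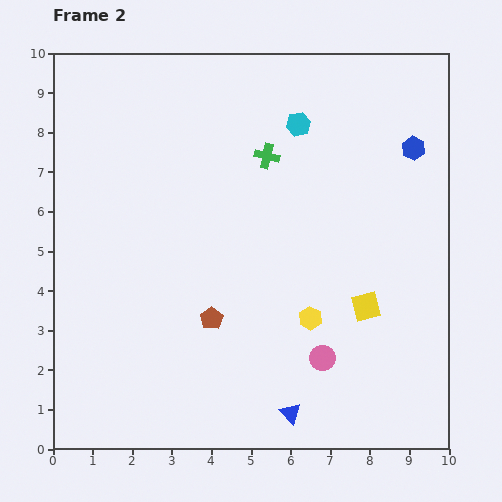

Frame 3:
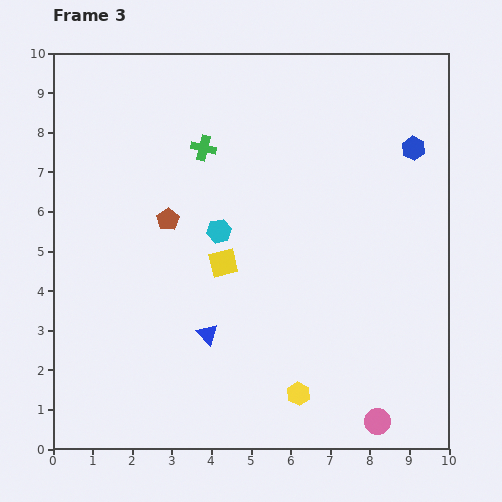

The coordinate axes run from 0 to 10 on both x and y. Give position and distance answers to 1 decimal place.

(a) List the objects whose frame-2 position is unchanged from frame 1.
the blue hexagon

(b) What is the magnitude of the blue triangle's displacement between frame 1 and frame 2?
3.0

The blue triangle moved from (8.2, 2.9) to (6.0, 0.9), a distance of √(2.2² + 2.0²) ≈ 3.0.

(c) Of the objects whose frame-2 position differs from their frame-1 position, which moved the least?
the green cross

(moved 1.5)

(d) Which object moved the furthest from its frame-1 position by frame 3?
the brown pentagon

(moved 5.4; next 4.3)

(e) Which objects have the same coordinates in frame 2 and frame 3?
the blue hexagon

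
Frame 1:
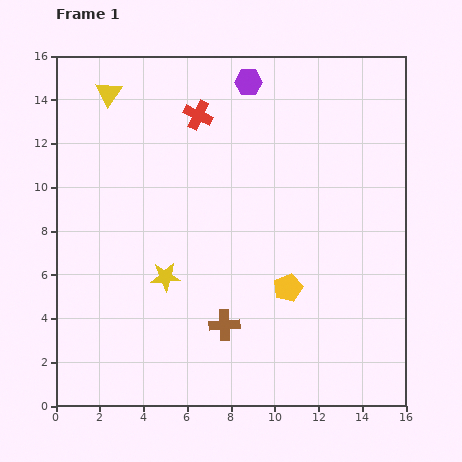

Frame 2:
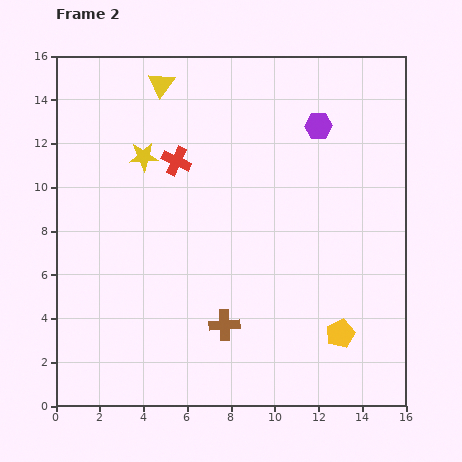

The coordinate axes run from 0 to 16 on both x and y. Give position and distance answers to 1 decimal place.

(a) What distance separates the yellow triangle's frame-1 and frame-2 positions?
2.4

The yellow triangle moved from (2.4, 14.3) to (4.8, 14.7), a distance of √(2.4² + 0.4²) ≈ 2.4.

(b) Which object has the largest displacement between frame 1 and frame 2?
the yellow star

(moved 5.6; next 3.8)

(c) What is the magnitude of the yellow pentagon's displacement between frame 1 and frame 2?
3.2

The yellow pentagon moved from (10.6, 5.4) to (13.0, 3.3), a distance of √(2.4² + 2.1²) ≈ 3.2.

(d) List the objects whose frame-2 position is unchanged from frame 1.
the brown cross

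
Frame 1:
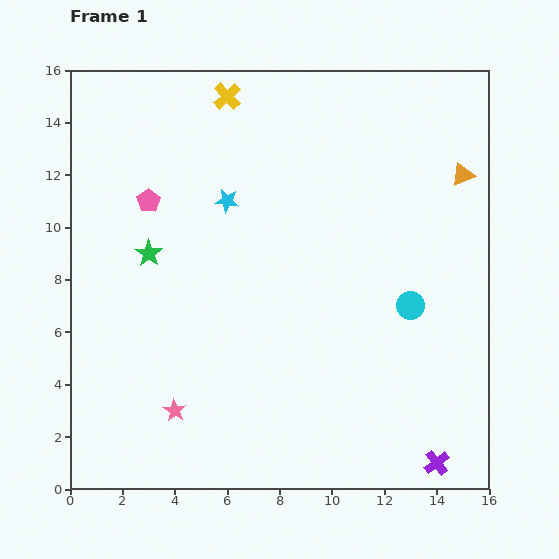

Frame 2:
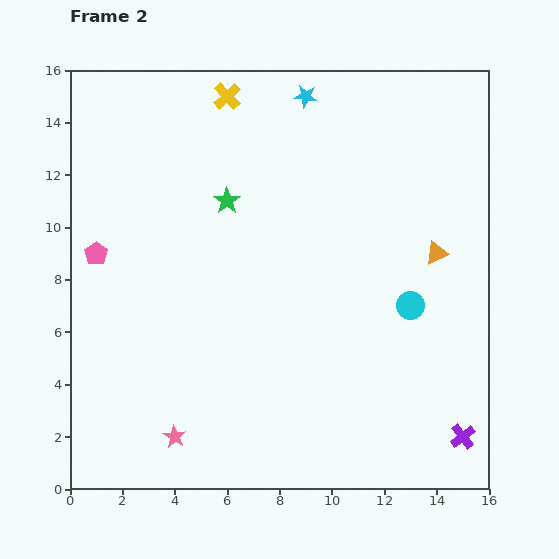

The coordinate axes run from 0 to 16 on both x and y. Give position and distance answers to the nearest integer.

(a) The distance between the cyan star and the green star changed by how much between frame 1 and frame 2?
+1

Distance in frame 1: 4. Distance in frame 2: 5.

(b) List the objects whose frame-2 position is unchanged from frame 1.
the cyan circle, the yellow cross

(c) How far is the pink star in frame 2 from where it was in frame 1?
1

The pink star moved from (4, 3) to (4, 2), a distance of √(0² + 1²) ≈ 1.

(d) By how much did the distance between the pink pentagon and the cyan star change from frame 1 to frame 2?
+7

Distance in frame 1: 3. Distance in frame 2: 10.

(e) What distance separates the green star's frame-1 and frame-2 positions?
4

The green star moved from (3, 9) to (6, 11), a distance of √(3² + 2²) ≈ 4.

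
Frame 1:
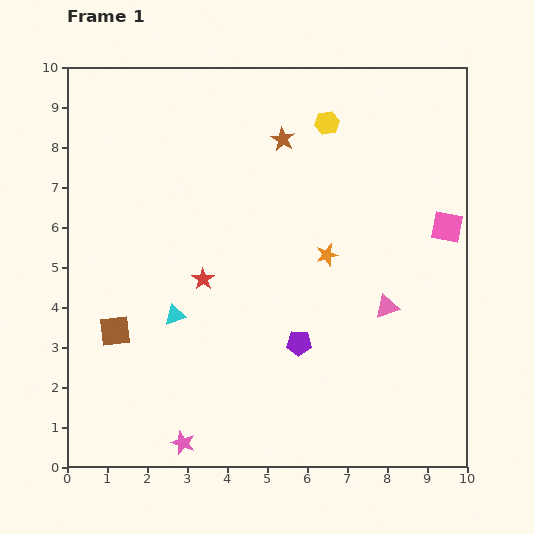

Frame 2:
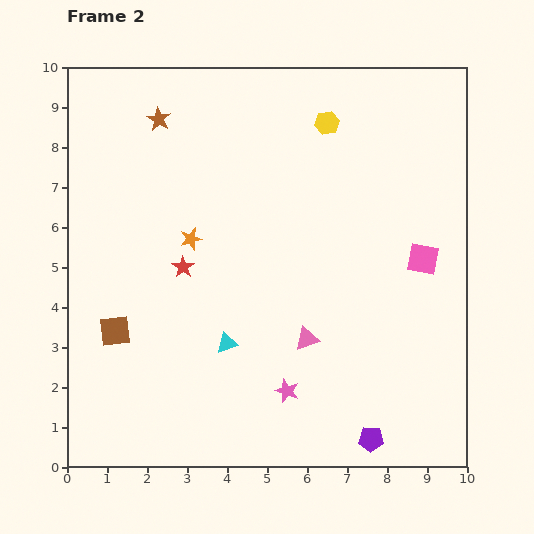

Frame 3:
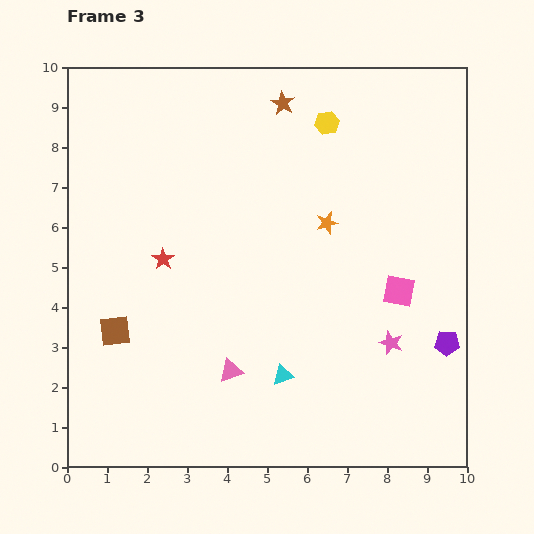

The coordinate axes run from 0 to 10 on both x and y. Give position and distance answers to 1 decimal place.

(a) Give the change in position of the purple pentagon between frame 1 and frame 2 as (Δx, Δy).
(1.8, -2.4)

The purple pentagon was at (5.8, 3.1) in frame 1 and (7.6, 0.7) in frame 2.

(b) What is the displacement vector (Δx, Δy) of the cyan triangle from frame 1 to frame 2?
(1.3, -0.7)

The cyan triangle was at (2.7, 3.8) in frame 1 and (4.0, 3.1) in frame 2.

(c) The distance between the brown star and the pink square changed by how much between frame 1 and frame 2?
+2.8

Distance in frame 1: 4.7. Distance in frame 2: 7.5.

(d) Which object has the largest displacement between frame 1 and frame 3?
the pink star

(moved 5.8; next 4.2)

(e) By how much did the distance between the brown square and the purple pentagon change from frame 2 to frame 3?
+1.4

Distance in frame 2: 6.9. Distance in frame 3: 8.3.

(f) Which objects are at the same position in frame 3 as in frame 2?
the brown square, the yellow hexagon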